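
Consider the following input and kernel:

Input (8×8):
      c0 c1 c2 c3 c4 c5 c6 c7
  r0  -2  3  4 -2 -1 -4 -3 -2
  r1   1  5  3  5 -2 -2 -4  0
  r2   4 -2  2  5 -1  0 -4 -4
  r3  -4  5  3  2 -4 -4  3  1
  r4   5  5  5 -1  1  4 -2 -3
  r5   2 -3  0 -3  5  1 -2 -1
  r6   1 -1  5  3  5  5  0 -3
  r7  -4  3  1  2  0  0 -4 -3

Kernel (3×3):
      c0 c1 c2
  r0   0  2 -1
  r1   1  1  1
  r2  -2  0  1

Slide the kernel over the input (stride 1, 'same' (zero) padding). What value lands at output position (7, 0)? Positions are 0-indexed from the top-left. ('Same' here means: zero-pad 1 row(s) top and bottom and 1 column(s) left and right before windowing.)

The receptive field on the zero-padded input at this output position is [0 1 -1 / 0 -4 3 / 0 0 0]. Elementwise product with the kernel and sum: 1·2 + -1·-1 + 0·1 + -4·1 + 3·1 + 0·-2 + 0·1.

2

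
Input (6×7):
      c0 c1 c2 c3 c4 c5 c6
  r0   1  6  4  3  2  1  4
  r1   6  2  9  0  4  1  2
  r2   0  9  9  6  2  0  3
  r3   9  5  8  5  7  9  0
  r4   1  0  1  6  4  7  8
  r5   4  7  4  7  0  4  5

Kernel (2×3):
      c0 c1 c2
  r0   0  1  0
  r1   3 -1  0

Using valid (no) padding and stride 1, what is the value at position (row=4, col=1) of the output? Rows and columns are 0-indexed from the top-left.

18

The receptive field on the input at this output position is [0 1 6 / 7 4 7]. Elementwise product with the kernel and sum: 1·1 + 7·3 + 4·-1.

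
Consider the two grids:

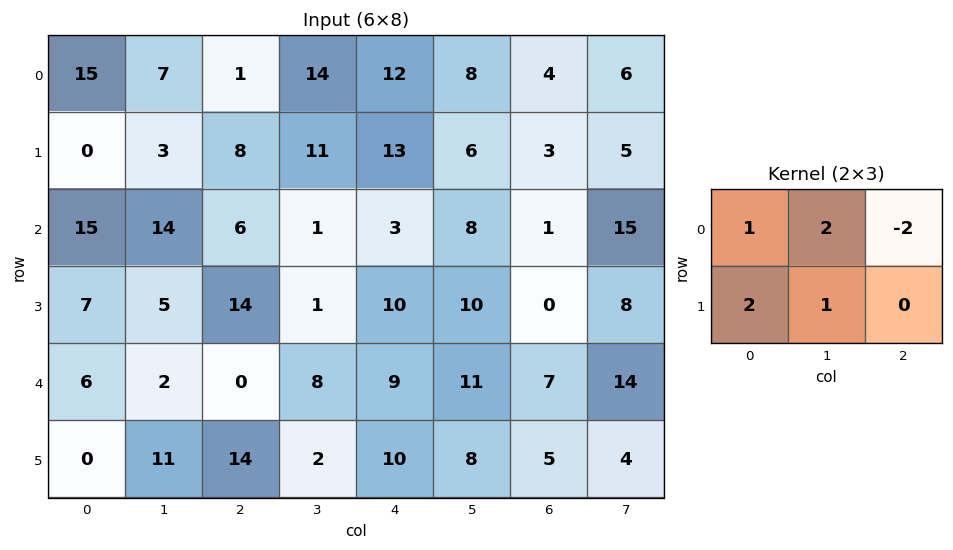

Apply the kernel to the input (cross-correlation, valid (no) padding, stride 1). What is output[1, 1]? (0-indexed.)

31

The receptive field on the input at this output position is [3 8 11 / 14 6 1]. Elementwise product with the kernel and sum: 3·1 + 8·2 + 11·-2 + 14·2 + 6·1.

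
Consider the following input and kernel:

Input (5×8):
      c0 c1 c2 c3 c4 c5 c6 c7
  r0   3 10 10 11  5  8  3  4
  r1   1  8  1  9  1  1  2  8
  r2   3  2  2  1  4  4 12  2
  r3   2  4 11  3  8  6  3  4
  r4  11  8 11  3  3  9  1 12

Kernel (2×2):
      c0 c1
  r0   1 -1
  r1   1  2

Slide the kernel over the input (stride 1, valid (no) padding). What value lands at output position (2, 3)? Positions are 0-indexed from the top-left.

The receptive field on the input at this output position is [1 4 / 3 8]. Elementwise product with the kernel and sum: 1·1 + 4·-1 + 3·1 + 8·2.

16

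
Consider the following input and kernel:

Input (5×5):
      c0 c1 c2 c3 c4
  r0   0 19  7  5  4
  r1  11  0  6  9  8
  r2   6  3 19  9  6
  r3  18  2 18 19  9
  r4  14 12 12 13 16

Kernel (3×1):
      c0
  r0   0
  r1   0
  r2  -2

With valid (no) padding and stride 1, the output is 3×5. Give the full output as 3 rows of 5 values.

-12 -6 -38 -18 -12
-36 -4 -36 -38 -18
-28 -24 -24 -26 -32

Output[0,0]: The receptive field on the input at this output position is [0 / 11 / 6]. Elementwise product with the kernel and sum: 6·-2.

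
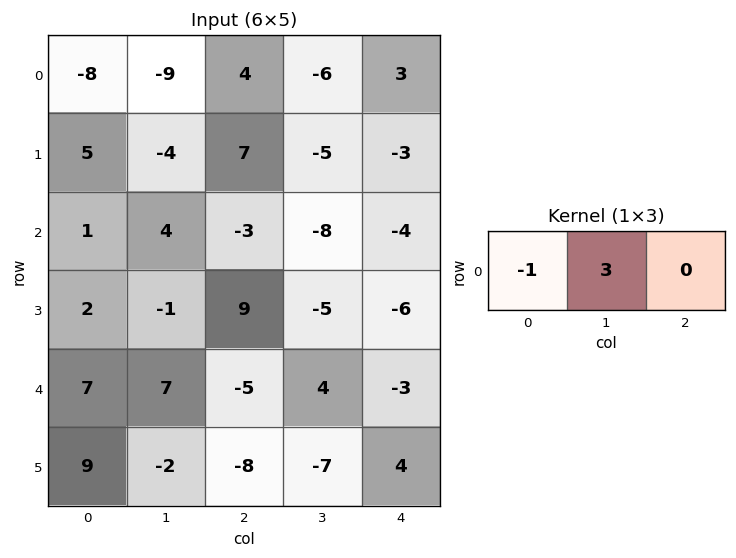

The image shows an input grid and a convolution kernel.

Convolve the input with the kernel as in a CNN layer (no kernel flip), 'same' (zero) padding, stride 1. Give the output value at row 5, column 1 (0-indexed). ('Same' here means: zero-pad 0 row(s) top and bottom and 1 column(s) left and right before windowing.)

-15

The receptive field on the zero-padded input at this output position is [9 -2 -8]. Elementwise product with the kernel and sum: 9·-1 + -2·3.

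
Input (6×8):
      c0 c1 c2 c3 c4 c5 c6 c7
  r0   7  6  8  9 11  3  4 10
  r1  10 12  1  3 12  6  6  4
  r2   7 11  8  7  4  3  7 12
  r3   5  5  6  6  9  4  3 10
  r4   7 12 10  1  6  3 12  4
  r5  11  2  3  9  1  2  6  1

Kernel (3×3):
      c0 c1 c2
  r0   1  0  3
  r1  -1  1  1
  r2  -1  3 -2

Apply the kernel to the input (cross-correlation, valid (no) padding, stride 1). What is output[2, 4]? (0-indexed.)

The receptive field on the input at this output position is [4 3 7 / 9 4 3 / 6 3 12]. Elementwise product with the kernel and sum: 4·1 + 7·3 + 9·-1 + 4·1 + 3·1 + 6·-1 + 3·3 + 12·-2.

2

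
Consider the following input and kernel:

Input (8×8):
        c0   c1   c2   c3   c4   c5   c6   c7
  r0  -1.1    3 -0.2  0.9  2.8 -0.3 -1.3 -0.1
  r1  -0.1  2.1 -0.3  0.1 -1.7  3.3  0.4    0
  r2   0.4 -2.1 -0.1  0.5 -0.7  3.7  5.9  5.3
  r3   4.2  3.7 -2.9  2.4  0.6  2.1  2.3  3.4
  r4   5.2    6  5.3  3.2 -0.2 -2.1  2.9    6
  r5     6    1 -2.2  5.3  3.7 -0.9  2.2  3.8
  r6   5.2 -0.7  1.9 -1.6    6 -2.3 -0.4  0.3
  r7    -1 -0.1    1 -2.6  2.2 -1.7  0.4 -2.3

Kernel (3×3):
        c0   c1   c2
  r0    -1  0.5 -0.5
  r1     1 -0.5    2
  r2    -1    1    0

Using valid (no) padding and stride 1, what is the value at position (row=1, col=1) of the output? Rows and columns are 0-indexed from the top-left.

-9.95

The receptive field on the input at this output position is [2.1 -0.3 0.1 / -2.1 -0.1 0.5 / 3.7 -2.9 2.4]. Elementwise product with the kernel and sum: 2.1·-1 + -0.3·0.5 + 0.1·-0.5 + -2.1·1 + -0.1·-0.5 + 0.5·2 + 3.7·-1 + -2.9·1.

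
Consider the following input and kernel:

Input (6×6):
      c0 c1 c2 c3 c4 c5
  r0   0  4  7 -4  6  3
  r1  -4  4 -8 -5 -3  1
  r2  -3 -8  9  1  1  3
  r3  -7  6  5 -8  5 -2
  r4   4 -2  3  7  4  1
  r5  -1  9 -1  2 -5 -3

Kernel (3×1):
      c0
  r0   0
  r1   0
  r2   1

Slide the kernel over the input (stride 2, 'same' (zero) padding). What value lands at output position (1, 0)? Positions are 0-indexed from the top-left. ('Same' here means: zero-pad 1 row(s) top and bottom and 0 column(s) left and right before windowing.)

The receptive field on the zero-padded input at this output position is [-4 / -3 / -7]. Elementwise product with the kernel and sum: -7·1.

-7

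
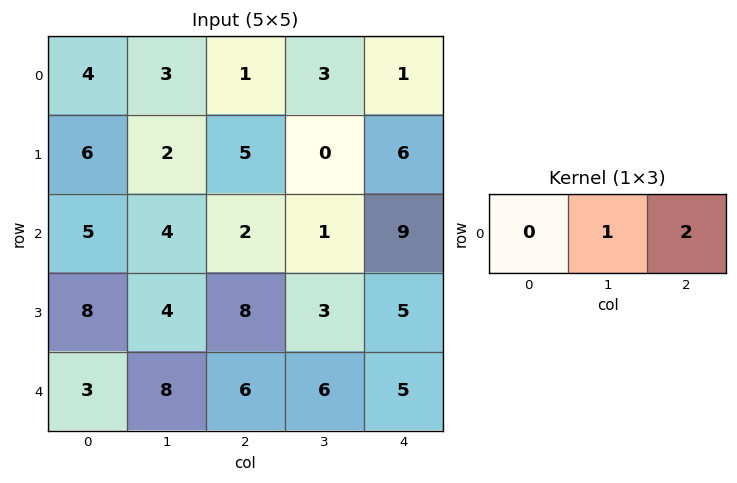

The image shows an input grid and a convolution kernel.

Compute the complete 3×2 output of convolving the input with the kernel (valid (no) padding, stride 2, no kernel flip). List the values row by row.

5 5
8 19
20 16

Output[0,0]: The receptive field on the input at this output position is [4 3 1]. Elementwise product with the kernel and sum: 3·1 + 1·2.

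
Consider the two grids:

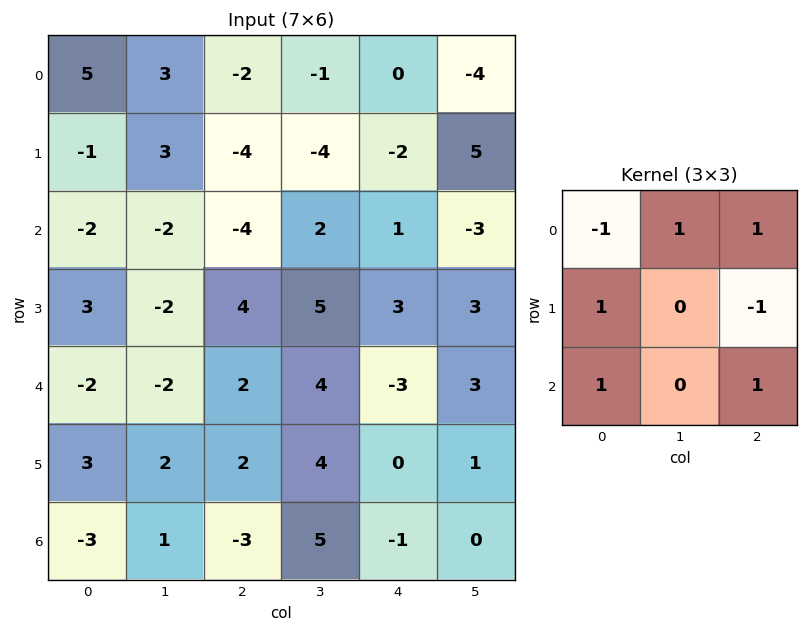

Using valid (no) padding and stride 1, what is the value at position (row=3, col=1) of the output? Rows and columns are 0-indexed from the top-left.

The receptive field on the input at this output position is [-2 4 5 / -2 2 4 / 2 2 4]. Elementwise product with the kernel and sum: -2·-1 + 4·1 + 5·1 + -2·1 + 4·-1 + 2·1 + 4·1.

11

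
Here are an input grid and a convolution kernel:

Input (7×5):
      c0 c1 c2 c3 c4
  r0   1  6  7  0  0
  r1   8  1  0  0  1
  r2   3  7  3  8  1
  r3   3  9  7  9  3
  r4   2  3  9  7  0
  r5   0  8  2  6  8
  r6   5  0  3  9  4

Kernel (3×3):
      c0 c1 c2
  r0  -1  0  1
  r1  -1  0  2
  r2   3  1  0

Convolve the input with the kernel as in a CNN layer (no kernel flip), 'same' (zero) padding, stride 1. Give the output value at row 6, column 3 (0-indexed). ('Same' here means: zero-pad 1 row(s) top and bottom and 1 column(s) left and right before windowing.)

The receptive field on the zero-padded input at this output position is [2 6 8 / 3 9 4 / 0 0 0]. Elementwise product with the kernel and sum: 2·-1 + 8·1 + 3·-1 + 4·2 + 0·3 + 0·1.

11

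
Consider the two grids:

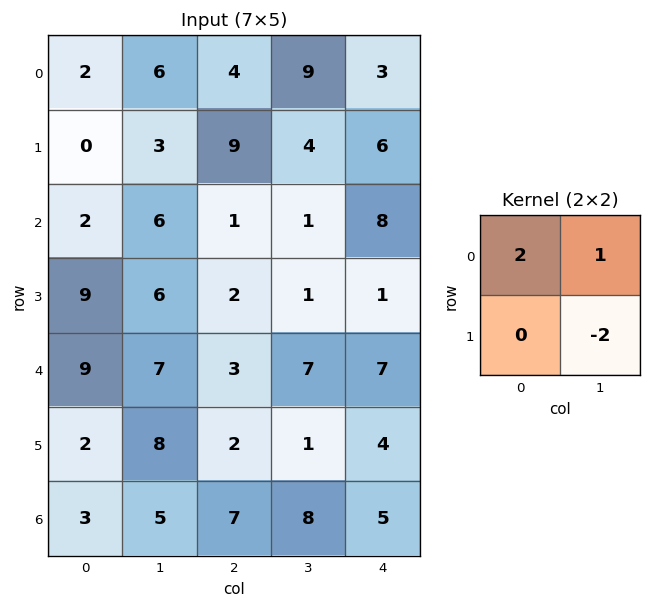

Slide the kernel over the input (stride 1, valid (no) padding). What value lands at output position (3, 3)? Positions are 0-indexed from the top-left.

-11

The receptive field on the input at this output position is [1 1 / 7 7]. Elementwise product with the kernel and sum: 1·2 + 1·1 + 7·-2.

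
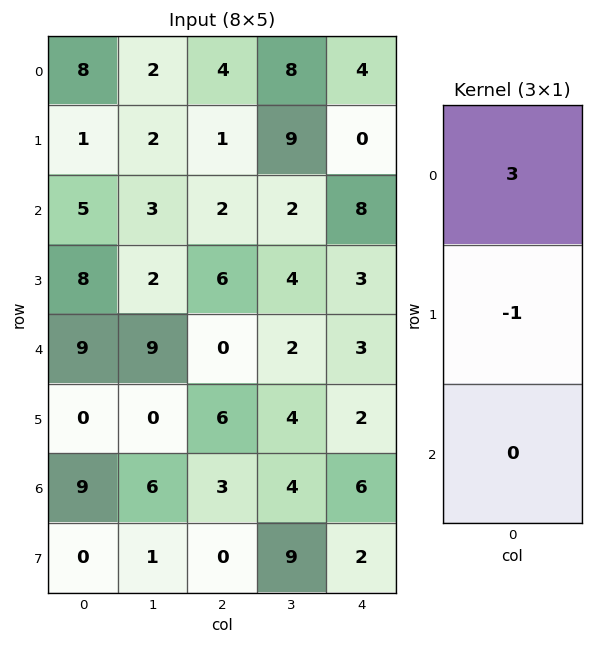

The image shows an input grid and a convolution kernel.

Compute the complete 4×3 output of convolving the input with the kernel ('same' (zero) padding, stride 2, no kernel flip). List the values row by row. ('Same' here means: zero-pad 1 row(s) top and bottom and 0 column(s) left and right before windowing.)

Output[0,0]: The receptive field on the zero-padded input at this output position is [0 / 8 / 1]. Elementwise product with the kernel and sum: 0·3 + 8·-1.
Output[0,1]: The receptive field on the zero-padded input at this output position is [0 / 4 / 1]. Elementwise product with the kernel and sum: 0·3 + 4·-1.

-8 -4 -4
-2 1 -8
15 18 6
-9 15 0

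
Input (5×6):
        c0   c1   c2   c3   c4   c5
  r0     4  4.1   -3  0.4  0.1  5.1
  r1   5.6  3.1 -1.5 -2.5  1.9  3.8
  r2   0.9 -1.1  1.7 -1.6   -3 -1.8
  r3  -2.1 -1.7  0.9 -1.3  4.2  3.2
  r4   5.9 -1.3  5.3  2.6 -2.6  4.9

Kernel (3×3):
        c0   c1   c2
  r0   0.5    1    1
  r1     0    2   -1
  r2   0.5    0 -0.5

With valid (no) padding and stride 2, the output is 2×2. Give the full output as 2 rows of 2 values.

Output[0,0]: The receptive field on the input at this output position is [4 4.1 -3 / 5.6 3.1 -1.5 / 0.9 -1.1 1.7]. Elementwise product with the kernel and sum: 4·0.5 + 4.1·1 + -3·1 + 3.1·2 + -1.5·-1 + 0.9·0.5 + 1.7·-0.5.
Output[0,1]: The receptive field on the input at this output position is [-3 0.4 0.1 / -1.5 -2.5 1.9 / 1.7 -1.6 -3]. Elementwise product with the kernel and sum: -3·0.5 + 0.4·1 + 0.1·1 + -2.5·2 + 1.9·-1 + 1.7·0.5 + -3·-0.5.

10.4 -5.55
-2.95 -6.6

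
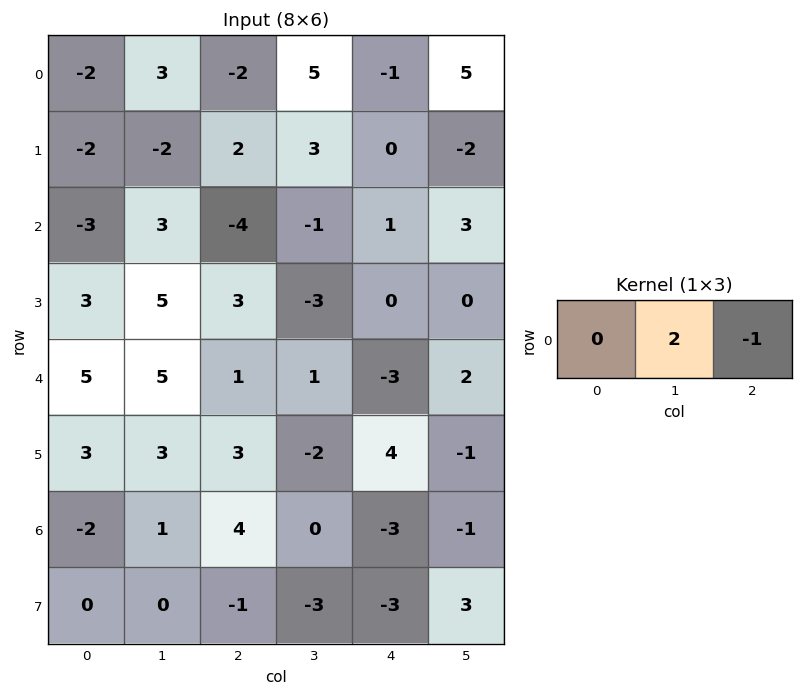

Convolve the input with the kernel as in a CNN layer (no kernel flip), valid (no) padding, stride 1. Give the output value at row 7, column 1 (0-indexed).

The receptive field on the input at this output position is [0 -1 -3]. Elementwise product with the kernel and sum: -1·2 + -3·-1.

1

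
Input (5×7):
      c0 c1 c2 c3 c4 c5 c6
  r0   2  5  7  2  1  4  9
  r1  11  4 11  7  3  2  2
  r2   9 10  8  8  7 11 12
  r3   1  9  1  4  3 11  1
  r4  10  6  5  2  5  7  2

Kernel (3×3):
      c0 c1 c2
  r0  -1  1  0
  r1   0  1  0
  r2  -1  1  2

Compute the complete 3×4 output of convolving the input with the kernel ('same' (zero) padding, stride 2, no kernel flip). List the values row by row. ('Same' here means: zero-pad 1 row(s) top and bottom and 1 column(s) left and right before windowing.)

21 28 1 9
39 15 24 2
11 -3 4 -8

Output[0,0]: The receptive field on the zero-padded input at this output position is [0 0 0 / 0 2 5 / 0 11 4]. Elementwise product with the kernel and sum: 0·-1 + 0·1 + 2·1 + 0·-1 + 11·1 + 4·2.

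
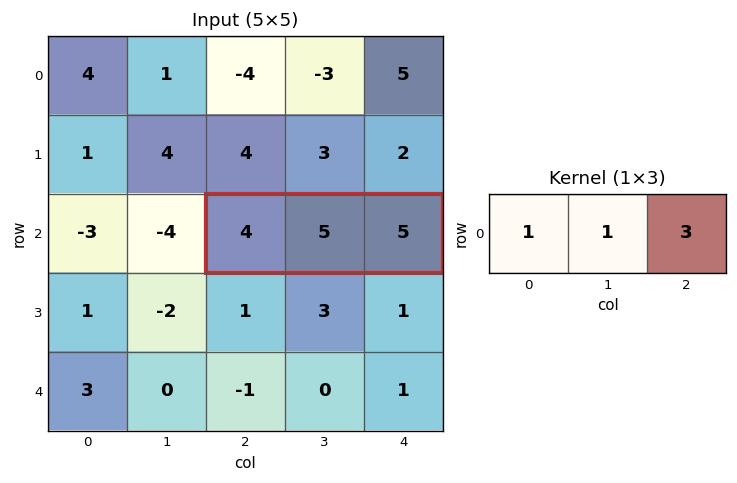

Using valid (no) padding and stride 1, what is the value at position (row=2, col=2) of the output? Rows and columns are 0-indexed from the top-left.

The receptive field on the input at this output position is [4 5 5]. Elementwise product with the kernel and sum: 4·1 + 5·1 + 5·3.

24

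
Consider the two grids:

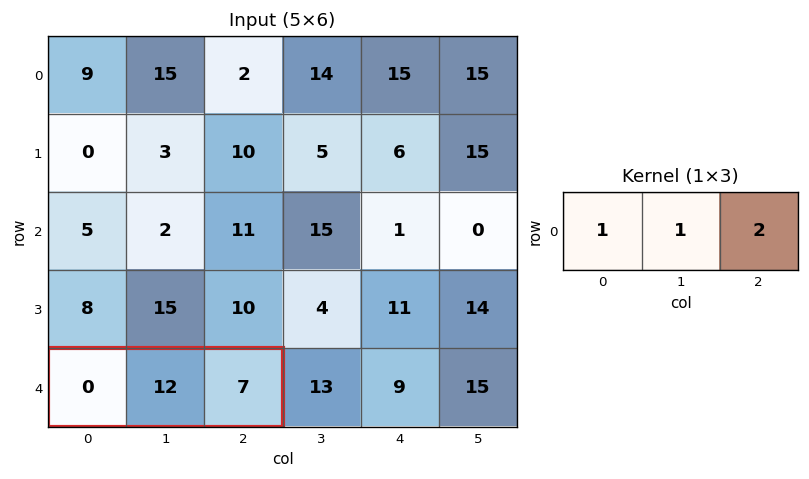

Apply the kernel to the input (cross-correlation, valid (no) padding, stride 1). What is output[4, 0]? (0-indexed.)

The receptive field on the input at this output position is [0 12 7]. Elementwise product with the kernel and sum: 0·1 + 12·1 + 7·2.

26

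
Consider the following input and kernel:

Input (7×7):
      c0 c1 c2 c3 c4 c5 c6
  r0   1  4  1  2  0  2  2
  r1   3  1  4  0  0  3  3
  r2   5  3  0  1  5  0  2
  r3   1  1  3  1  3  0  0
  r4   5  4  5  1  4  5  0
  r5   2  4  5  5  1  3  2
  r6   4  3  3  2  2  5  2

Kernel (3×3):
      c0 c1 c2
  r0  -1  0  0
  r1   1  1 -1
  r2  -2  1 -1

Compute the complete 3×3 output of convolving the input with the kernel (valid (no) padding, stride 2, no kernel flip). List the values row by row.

-8 -1 -12
-17 -12 -5
-12 -2 -3

Output[0,0]: The receptive field on the input at this output position is [1 4 1 / 3 1 4 / 5 3 0]. Elementwise product with the kernel and sum: 1·-1 + 3·1 + 1·1 + 4·-1 + 5·-2 + 3·1 + 0·-1.
Output[0,1]: The receptive field on the input at this output position is [1 2 0 / 4 0 0 / 0 1 5]. Elementwise product with the kernel and sum: 1·-1 + 4·1 + 0·1 + 0·-1 + 0·-2 + 1·1 + 5·-1.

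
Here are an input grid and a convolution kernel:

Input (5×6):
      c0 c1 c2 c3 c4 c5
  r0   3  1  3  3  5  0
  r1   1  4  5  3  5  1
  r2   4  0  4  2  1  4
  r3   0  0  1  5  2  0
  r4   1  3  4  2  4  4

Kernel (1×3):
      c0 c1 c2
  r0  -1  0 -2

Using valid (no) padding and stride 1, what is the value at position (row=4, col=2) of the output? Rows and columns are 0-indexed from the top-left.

The receptive field on the input at this output position is [4 2 4]. Elementwise product with the kernel and sum: 4·-1 + 4·-2.

-12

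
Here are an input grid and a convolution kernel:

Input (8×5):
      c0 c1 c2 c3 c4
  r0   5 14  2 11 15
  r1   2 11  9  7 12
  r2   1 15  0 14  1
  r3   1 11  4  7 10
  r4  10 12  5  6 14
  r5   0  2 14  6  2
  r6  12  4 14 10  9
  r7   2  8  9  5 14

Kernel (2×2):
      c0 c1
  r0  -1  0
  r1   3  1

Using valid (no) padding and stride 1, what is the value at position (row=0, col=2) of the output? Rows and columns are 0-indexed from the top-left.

The receptive field on the input at this output position is [2 11 / 9 7]. Elementwise product with the kernel and sum: 2·-1 + 9·3 + 7·1.

32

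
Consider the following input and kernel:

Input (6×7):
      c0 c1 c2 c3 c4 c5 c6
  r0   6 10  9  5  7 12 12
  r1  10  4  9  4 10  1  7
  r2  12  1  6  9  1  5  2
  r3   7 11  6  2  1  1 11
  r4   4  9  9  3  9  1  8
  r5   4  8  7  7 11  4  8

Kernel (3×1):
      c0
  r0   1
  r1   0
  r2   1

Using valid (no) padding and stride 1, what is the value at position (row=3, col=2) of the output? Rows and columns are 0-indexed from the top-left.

The receptive field on the input at this output position is [6 / 9 / 7]. Elementwise product with the kernel and sum: 6·1 + 7·1.

13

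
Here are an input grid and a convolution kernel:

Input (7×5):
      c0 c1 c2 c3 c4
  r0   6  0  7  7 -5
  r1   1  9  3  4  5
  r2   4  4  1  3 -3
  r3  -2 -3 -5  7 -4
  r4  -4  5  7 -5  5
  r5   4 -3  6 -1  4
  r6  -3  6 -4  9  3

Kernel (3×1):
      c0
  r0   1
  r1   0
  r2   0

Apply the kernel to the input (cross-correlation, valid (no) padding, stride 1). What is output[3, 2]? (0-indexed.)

The receptive field on the input at this output position is [-5 / 7 / 6]. Elementwise product with the kernel and sum: -5·1.

-5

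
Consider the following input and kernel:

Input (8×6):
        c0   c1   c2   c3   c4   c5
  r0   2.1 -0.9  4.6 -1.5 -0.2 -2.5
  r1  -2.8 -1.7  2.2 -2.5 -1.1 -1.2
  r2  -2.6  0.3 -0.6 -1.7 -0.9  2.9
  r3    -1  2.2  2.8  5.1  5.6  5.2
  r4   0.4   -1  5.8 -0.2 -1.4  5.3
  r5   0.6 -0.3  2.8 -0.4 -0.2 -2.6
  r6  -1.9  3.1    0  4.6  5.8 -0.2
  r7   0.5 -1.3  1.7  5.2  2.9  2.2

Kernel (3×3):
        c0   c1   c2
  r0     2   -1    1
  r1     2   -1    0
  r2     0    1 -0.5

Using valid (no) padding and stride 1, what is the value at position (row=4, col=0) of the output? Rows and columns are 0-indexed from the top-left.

12.2

The receptive field on the input at this output position is [0.4 -1 5.8 / 0.6 -0.3 2.8 / -1.9 3.1 0]. Elementwise product with the kernel and sum: 0.4·2 + -1·-1 + 5.8·1 + 0.6·2 + -0.3·-1 + 3.1·1 + 0·-0.5.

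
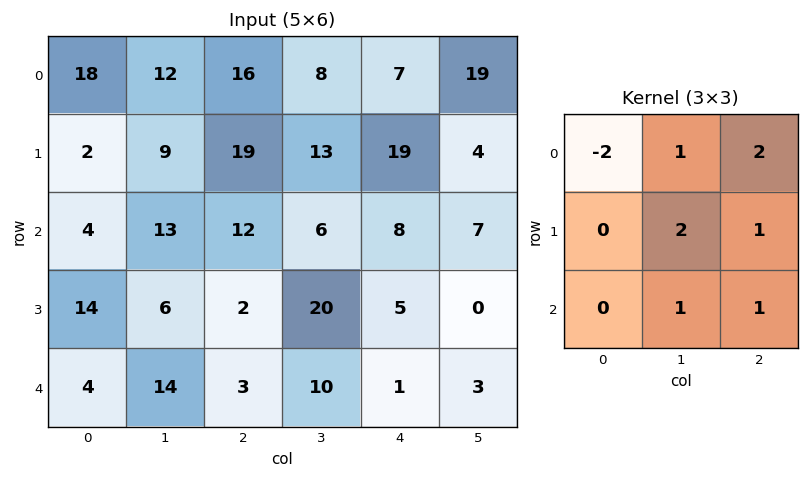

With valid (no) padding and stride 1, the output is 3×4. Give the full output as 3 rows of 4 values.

Output[0,0]: The receptive field on the input at this output position is [18 12 16 / 2 9 19 / 4 13 12]. Elementwise product with the kernel and sum: 18·-2 + 12·1 + 16·2 + 9·2 + 19·1 + 13·1 + 12·1.
Output[0,1]: The receptive field on the input at this output position is [12 16 8 / 9 19 13 / 13 12 6]. Elementwise product with the kernel and sum: 12·-2 + 16·1 + 8·2 + 19·2 + 13·1 + 12·1 + 6·1.

70 77 49 86
89 79 58 29
60 35 54 24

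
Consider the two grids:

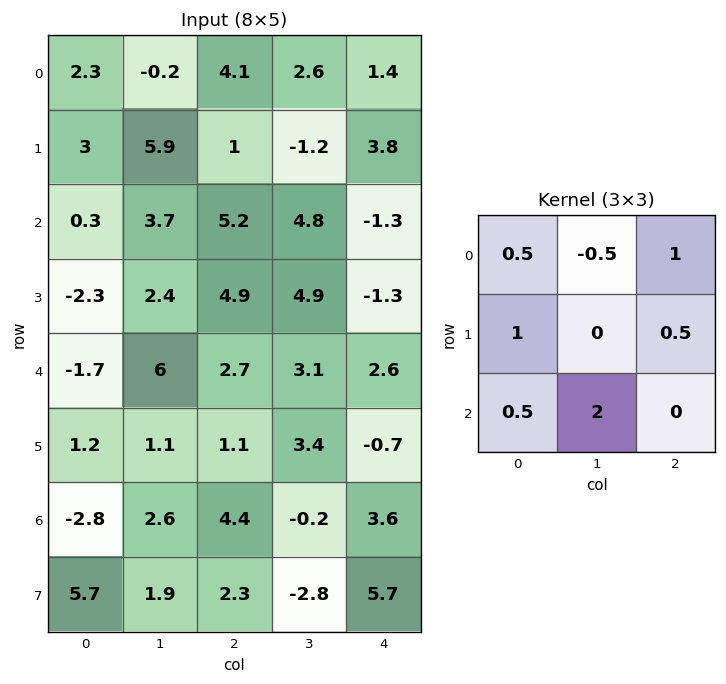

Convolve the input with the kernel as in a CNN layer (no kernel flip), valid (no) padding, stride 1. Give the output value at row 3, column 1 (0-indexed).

13.95

The receptive field on the input at this output position is [2.4 4.9 4.9 / 6 2.7 3.1 / 1.1 1.1 3.4]. Elementwise product with the kernel and sum: 2.4·0.5 + 4.9·-0.5 + 4.9·1 + 6·1 + 3.1·0.5 + 1.1·0.5 + 1.1·2.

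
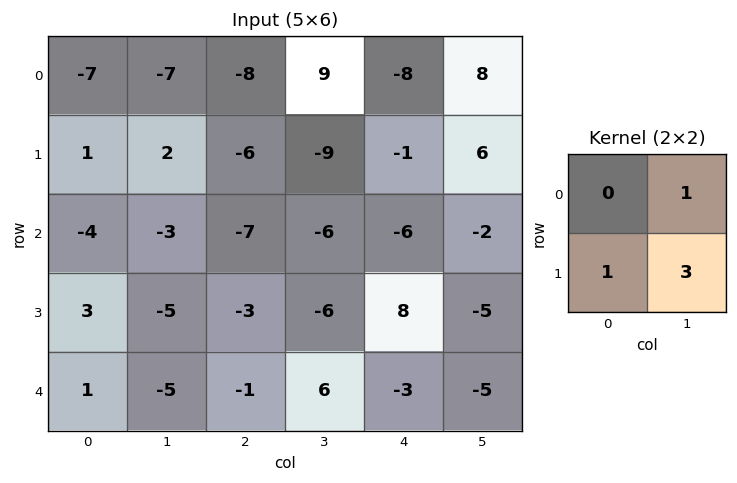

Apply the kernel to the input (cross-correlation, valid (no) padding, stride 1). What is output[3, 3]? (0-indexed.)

5

The receptive field on the input at this output position is [-6 8 / 6 -3]. Elementwise product with the kernel and sum: 8·1 + 6·1 + -3·3.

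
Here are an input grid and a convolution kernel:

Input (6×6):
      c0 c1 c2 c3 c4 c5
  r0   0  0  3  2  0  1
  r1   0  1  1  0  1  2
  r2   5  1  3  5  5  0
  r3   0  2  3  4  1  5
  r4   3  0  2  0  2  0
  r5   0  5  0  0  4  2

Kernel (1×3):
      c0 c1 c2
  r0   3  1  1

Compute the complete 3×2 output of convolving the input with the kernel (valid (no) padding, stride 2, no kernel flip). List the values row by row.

Output[0,0]: The receptive field on the input at this output position is [0 0 3]. Elementwise product with the kernel and sum: 0·3 + 0·1 + 3·1.
Output[0,1]: The receptive field on the input at this output position is [3 2 0]. Elementwise product with the kernel and sum: 3·3 + 2·1 + 0·1.

3 11
19 19
11 8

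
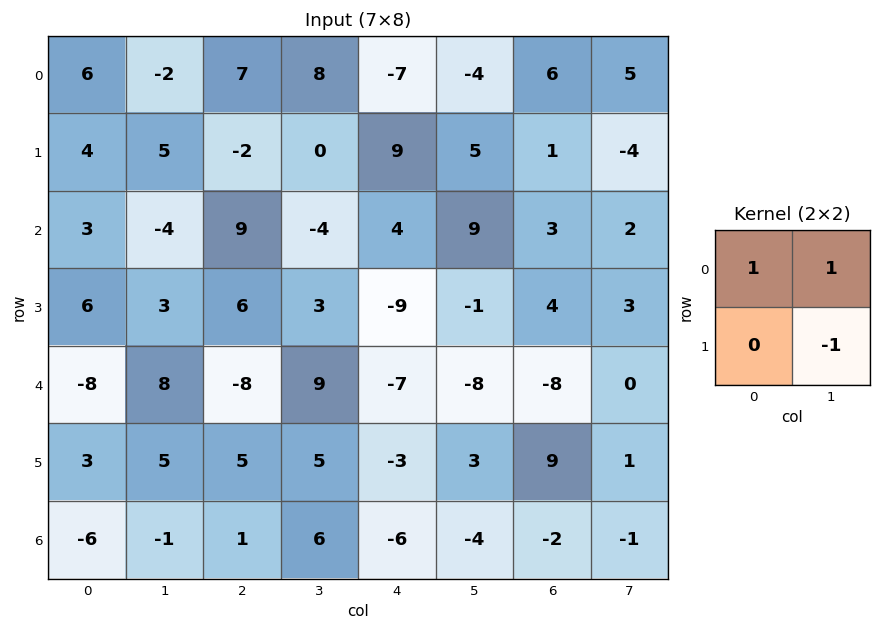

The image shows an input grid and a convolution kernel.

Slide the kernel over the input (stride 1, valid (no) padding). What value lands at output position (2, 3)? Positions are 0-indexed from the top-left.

9

The receptive field on the input at this output position is [-4 4 / 3 -9]. Elementwise product with the kernel and sum: -4·1 + 4·1 + -9·-1.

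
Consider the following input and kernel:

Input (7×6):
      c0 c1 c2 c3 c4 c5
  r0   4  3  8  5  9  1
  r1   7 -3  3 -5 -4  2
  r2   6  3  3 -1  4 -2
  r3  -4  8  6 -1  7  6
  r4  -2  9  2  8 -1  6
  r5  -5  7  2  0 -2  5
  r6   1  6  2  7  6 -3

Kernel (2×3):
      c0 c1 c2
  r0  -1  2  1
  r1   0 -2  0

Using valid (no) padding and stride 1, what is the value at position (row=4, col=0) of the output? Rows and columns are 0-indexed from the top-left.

8

The receptive field on the input at this output position is [-2 9 2 / -5 7 2]. Elementwise product with the kernel and sum: -2·-1 + 9·2 + 2·1 + 7·-2.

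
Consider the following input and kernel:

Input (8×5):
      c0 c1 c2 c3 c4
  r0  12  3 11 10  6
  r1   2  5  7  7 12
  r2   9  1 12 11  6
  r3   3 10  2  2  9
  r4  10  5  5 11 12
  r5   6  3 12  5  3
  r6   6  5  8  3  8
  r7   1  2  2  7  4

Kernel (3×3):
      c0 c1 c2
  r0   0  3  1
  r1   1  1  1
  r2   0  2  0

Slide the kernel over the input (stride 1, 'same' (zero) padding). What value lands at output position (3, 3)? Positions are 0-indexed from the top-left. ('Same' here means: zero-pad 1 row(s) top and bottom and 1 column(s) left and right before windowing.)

The receptive field on the zero-padded input at this output position is [12 11 6 / 2 2 9 / 5 11 12]. Elementwise product with the kernel and sum: 11·3 + 6·1 + 2·1 + 2·1 + 9·1 + 11·2.

74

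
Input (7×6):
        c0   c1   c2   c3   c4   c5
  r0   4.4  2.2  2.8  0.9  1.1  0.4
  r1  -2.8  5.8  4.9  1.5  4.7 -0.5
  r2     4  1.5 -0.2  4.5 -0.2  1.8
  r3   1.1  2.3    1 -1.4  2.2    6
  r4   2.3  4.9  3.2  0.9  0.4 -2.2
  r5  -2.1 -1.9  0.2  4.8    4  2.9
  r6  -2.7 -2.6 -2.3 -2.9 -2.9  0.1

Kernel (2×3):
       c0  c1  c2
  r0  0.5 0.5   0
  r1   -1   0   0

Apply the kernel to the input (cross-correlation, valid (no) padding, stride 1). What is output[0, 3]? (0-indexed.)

-0.5

The receptive field on the input at this output position is [0.9 1.1 0.4 / 1.5 4.7 -0.5]. Elementwise product with the kernel and sum: 0.9·0.5 + 1.1·0.5 + 1.5·-1.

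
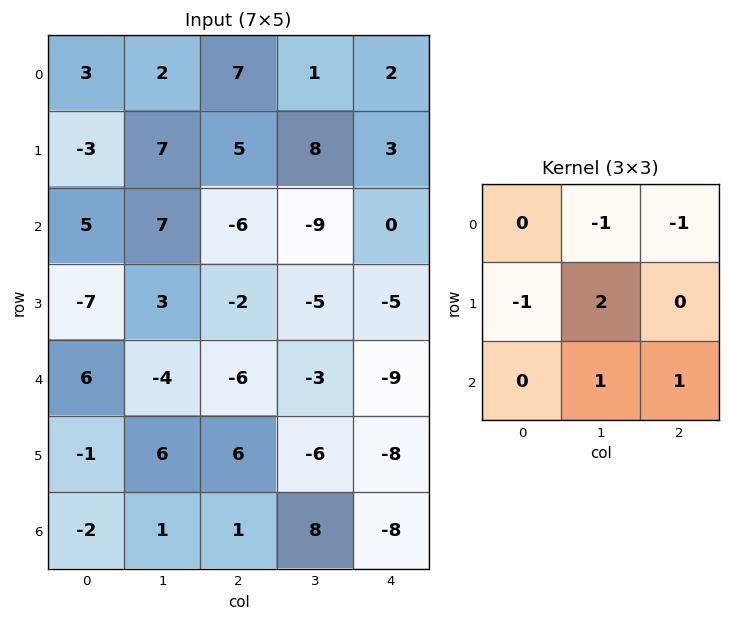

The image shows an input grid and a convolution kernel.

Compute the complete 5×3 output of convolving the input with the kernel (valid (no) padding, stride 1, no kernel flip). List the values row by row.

Output[0,0]: The receptive field on the input at this output position is [3 2 7 / -3 7 5 / 5 7 -6]. Elementwise product with the kernel and sum: 2·-1 + 7·-1 + -3·-1 + 7·2 + 7·1 + -6·1.
Output[0,1]: The receptive field on the input at this output position is [2 7 1 / 7 5 8 / 7 -6 -9]. Elementwise product with the kernel and sum: 7·-1 + 1·-1 + 7·-1 + 5·2 + -6·1 + -9·1.

9 -20 -1
-2 -39 -33
2 -1 -11
-3 -1 -4
25 24 -6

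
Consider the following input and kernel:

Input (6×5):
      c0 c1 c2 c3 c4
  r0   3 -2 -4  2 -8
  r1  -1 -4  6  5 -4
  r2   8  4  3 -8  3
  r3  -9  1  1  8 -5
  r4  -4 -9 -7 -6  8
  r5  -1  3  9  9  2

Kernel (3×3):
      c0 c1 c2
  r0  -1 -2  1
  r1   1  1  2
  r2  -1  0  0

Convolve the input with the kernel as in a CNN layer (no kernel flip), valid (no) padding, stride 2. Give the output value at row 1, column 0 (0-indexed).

The receptive field on the input at this output position is [8 4 3 / -9 1 1 / -4 -9 -7]. Elementwise product with the kernel and sum: 8·-1 + 4·-2 + 3·1 + -9·1 + 1·1 + 1·2 + -4·-1.

-15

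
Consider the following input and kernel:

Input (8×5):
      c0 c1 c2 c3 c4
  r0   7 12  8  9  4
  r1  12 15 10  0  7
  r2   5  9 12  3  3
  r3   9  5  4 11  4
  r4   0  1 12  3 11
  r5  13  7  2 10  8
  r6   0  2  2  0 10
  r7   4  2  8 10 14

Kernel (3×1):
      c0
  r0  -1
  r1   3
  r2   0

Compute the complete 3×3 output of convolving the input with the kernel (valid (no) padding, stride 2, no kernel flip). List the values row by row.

Output[0,0]: The receptive field on the input at this output position is [7 / 12 / 5]. Elementwise product with the kernel and sum: 7·-1 + 12·3.
Output[0,1]: The receptive field on the input at this output position is [8 / 10 / 12]. Elementwise product with the kernel and sum: 8·-1 + 10·3.

29 22 17
22 0 9
39 -6 13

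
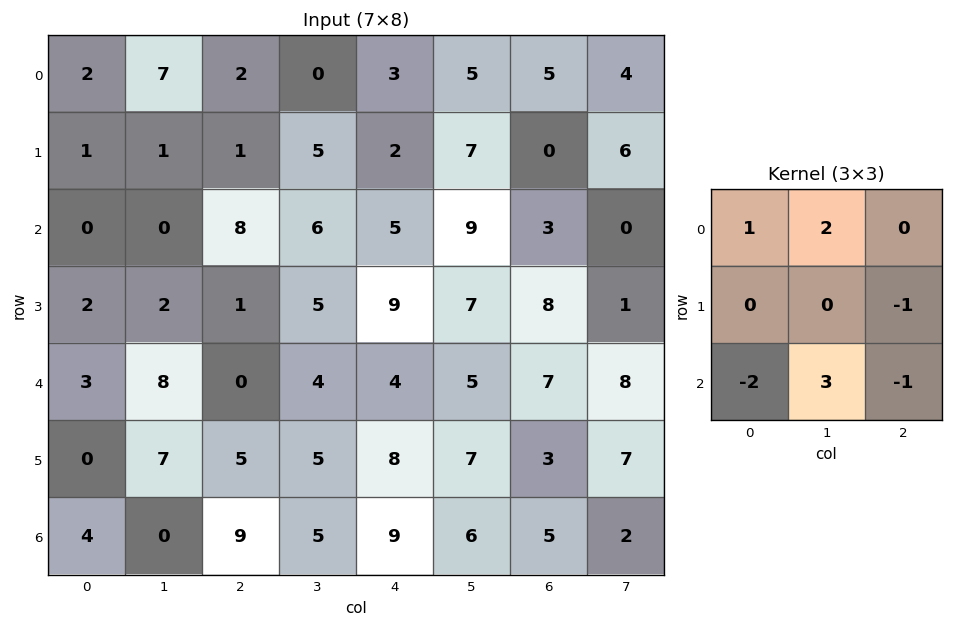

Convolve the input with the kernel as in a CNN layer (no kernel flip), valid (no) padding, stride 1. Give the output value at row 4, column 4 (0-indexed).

The receptive field on the input at this output position is [4 5 7 / 8 7 3 / 9 6 5]. Elementwise product with the kernel and sum: 4·1 + 5·2 + 3·-1 + 9·-2 + 6·3 + 5·-1.

6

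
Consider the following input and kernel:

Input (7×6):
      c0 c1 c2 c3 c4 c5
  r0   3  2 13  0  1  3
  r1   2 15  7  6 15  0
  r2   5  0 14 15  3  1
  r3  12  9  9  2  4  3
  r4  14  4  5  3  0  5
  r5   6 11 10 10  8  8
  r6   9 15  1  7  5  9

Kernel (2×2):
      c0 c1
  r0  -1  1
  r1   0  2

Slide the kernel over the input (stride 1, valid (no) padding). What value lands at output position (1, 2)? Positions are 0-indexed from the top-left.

The receptive field on the input at this output position is [7 6 / 14 15]. Elementwise product with the kernel and sum: 7·-1 + 6·1 + 15·2.

29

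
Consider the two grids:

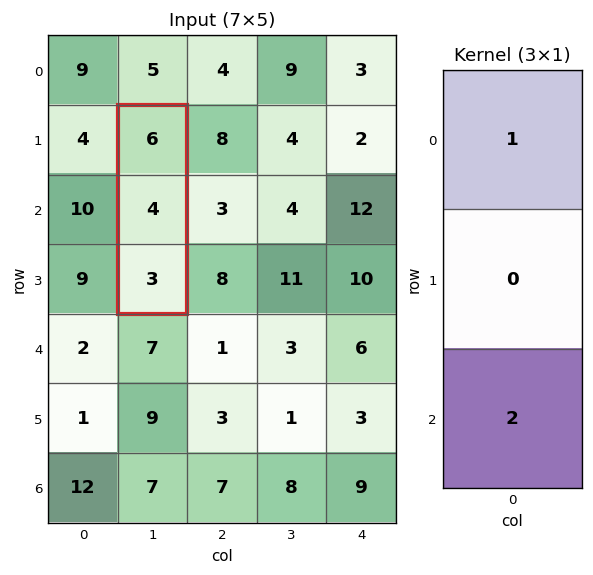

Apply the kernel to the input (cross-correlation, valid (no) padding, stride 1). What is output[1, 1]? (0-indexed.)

12

The receptive field on the input at this output position is [6 / 4 / 3]. Elementwise product with the kernel and sum: 6·1 + 3·2.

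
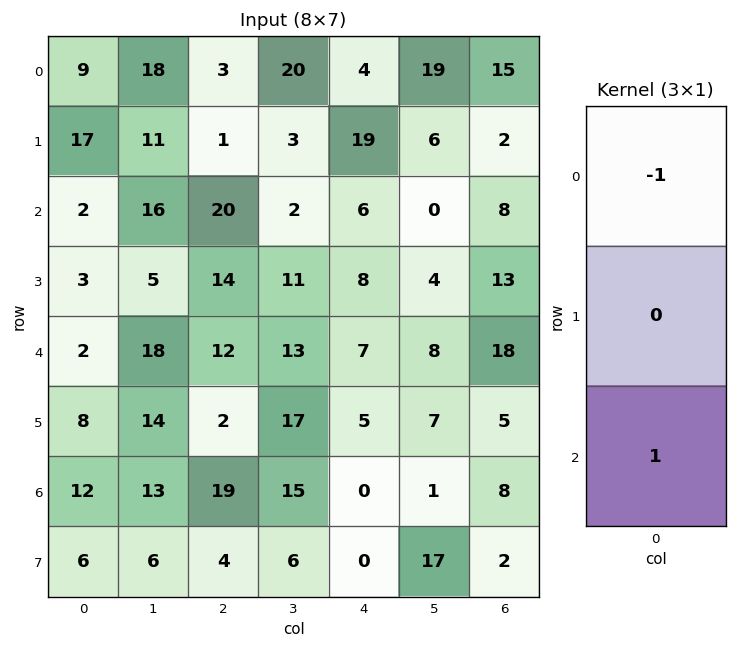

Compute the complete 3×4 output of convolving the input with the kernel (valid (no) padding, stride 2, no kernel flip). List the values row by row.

Output[0,0]: The receptive field on the input at this output position is [9 / 17 / 2]. Elementwise product with the kernel and sum: 9·-1 + 2·1.
Output[0,1]: The receptive field on the input at this output position is [3 / 1 / 20]. Elementwise product with the kernel and sum: 3·-1 + 20·1.

-7 17 2 -7
0 -8 1 10
10 7 -7 -10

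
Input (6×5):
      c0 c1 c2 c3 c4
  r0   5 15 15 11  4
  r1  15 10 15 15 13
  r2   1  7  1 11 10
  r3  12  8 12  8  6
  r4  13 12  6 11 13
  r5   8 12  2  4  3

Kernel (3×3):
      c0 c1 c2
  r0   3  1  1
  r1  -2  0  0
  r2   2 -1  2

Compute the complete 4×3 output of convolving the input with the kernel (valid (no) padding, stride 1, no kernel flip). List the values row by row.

Output[0,0]: The receptive field on the input at this output position is [5 15 15 / 15 10 15 / 1 7 1]. Elementwise product with the kernel and sum: 5·3 + 15·1 + 15·1 + 15·-2 + 1·2 + 7·-1 + 1·2.

12 86 41
108 66 99
13 57 27
38 50 44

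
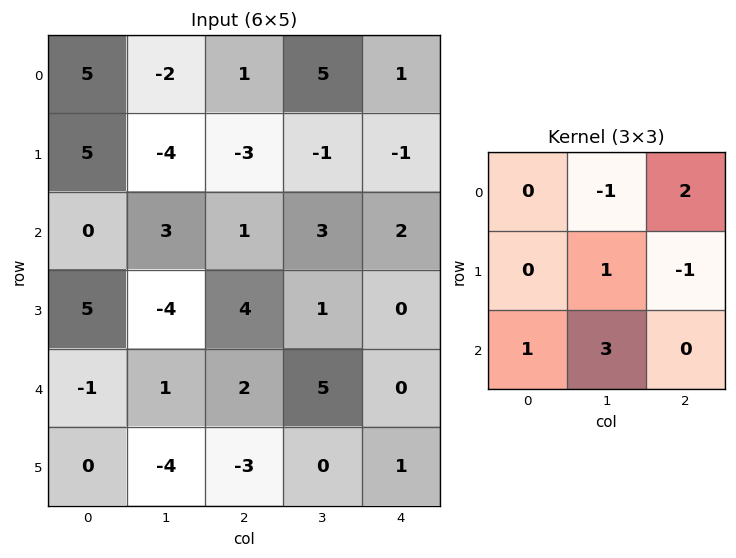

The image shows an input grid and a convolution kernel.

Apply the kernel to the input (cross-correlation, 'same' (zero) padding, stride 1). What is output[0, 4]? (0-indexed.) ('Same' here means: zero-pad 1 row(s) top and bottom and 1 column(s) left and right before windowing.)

-3

The receptive field on the zero-padded input at this output position is [0 0 0 / 5 1 0 / -1 -1 0]. Elementwise product with the kernel and sum: 0·-1 + 0·2 + 1·1 + 0·-1 + -1·1 + -1·3.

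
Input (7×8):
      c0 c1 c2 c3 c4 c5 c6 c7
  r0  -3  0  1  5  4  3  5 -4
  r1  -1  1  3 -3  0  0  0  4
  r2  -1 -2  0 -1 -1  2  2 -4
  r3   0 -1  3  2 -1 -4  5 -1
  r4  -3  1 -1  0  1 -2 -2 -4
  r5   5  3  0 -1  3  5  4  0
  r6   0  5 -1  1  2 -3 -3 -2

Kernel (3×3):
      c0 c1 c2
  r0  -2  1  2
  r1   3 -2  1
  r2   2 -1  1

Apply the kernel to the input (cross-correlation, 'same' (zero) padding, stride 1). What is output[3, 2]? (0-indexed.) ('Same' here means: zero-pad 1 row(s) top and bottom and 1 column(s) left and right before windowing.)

-2

The receptive field on the zero-padded input at this output position is [-2 0 -1 / -1 3 2 / 1 -1 0]. Elementwise product with the kernel and sum: -2·-2 + 0·1 + -1·2 + -1·3 + 3·-2 + 2·1 + 1·2 + -1·-1 + 0·1.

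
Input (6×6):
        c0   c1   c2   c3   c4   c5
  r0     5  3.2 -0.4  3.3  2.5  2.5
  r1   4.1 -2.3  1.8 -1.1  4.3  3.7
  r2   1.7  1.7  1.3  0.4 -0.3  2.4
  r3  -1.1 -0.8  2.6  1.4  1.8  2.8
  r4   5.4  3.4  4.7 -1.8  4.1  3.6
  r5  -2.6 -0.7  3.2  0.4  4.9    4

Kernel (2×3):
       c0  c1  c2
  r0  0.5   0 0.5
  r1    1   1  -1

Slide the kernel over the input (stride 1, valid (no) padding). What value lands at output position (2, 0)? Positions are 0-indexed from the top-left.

The receptive field on the input at this output position is [1.7 1.7 1.3 / -1.1 -0.8 2.6]. Elementwise product with the kernel and sum: 1.7·0.5 + 1.3·0.5 + -1.1·1 + -0.8·1 + 2.6·-1.

-3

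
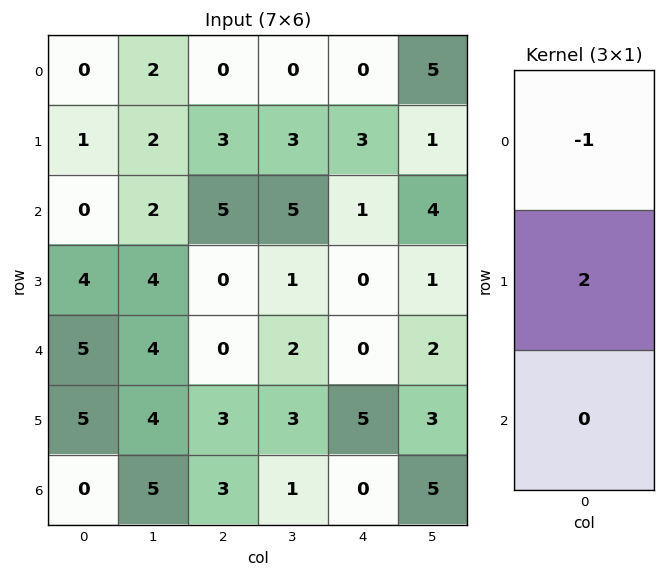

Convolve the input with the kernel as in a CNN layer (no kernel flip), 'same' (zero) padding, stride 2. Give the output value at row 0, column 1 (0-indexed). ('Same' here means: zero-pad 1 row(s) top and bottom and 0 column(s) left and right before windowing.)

The receptive field on the zero-padded input at this output position is [0 / 0 / 3]. Elementwise product with the kernel and sum: 0·-1 + 0·2.

0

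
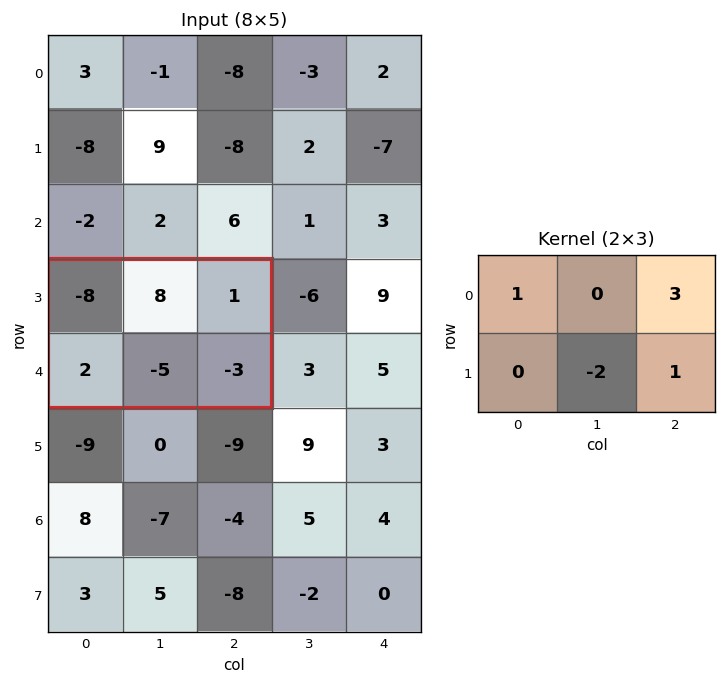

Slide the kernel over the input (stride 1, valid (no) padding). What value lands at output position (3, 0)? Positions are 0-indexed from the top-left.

2

The receptive field on the input at this output position is [-8 8 1 / 2 -5 -3]. Elementwise product with the kernel and sum: -8·1 + 1·3 + -5·-2 + -3·1.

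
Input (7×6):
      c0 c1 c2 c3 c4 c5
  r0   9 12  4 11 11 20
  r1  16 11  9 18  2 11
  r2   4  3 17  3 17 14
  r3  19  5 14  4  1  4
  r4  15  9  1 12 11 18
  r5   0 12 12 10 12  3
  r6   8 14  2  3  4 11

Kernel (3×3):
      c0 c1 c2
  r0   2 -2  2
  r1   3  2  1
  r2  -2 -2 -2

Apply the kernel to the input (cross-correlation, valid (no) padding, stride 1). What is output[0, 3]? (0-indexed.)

41

The receptive field on the input at this output position is [11 11 20 / 18 2 11 / 3 17 14]. Elementwise product with the kernel and sum: 11·2 + 11·-2 + 20·2 + 18·3 + 2·2 + 11·1 + 3·-2 + 17·-2 + 14·-2.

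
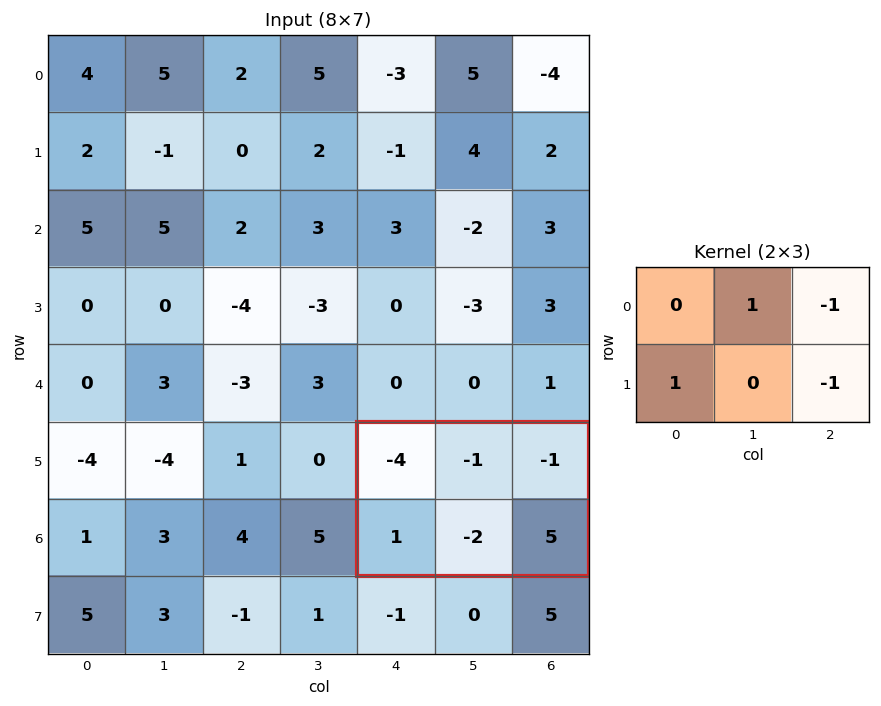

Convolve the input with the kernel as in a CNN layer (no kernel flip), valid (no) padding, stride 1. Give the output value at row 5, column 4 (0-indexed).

-4

The receptive field on the input at this output position is [-4 -1 -1 / 1 -2 5]. Elementwise product with the kernel and sum: -1·1 + -1·-1 + 1·1 + 5·-1.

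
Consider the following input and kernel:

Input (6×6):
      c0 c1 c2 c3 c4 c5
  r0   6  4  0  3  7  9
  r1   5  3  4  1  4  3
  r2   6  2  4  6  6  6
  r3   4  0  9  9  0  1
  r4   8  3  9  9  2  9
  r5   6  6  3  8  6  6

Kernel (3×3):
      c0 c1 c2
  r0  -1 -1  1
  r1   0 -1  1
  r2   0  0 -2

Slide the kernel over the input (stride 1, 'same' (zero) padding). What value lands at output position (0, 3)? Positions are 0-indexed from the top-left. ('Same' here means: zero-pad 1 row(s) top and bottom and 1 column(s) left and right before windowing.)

The receptive field on the zero-padded input at this output position is [0 0 0 / 0 3 7 / 4 1 4]. Elementwise product with the kernel and sum: 0·-1 + 0·-1 + 0·1 + 3·-1 + 7·1 + 4·-2.

-4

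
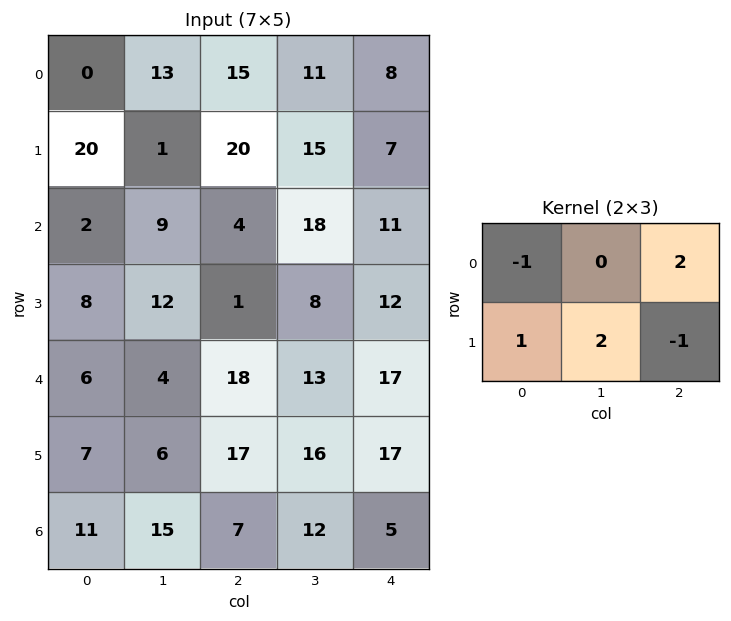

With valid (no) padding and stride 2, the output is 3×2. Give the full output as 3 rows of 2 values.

32 44
37 23
32 48

Output[0,0]: The receptive field on the input at this output position is [0 13 15 / 20 1 20]. Elementwise product with the kernel and sum: 0·-1 + 15·2 + 20·1 + 1·2 + 20·-1.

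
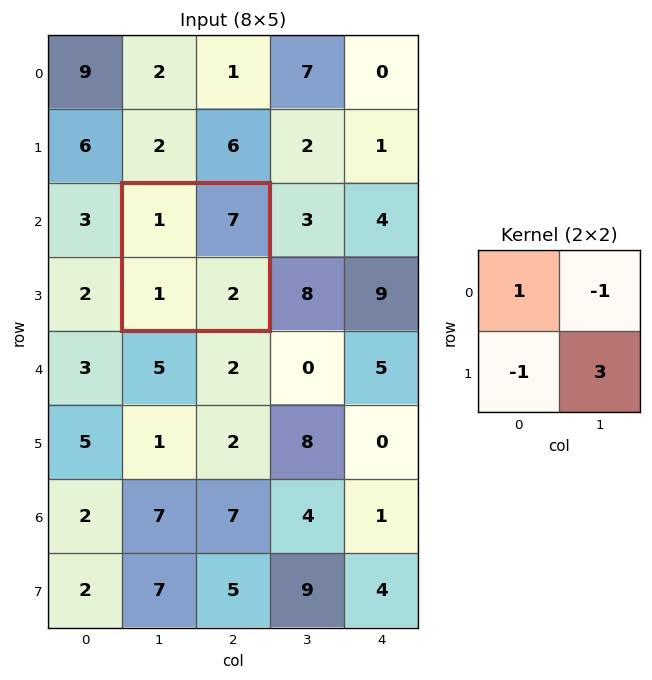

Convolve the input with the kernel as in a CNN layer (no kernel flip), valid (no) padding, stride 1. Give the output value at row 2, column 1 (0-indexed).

-1

The receptive field on the input at this output position is [1 7 / 1 2]. Elementwise product with the kernel and sum: 1·1 + 7·-1 + 1·-1 + 2·3.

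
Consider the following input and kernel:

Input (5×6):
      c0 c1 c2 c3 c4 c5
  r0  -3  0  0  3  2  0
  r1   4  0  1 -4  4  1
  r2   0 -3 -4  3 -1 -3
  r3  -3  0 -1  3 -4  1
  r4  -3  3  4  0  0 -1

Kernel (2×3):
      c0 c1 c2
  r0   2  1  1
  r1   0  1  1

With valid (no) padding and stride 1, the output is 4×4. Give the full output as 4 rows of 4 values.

Output[0,0]: The receptive field on the input at this output position is [-3 0 0 / 4 0 1]. Elementwise product with the kernel and sum: -3·2 + 0·1 + 0·1 + 0·1 + 1·1.
Output[0,1]: The receptive field on the input at this output position is [0 0 3 / 0 1 -4]. Elementwise product with the kernel and sum: 0·2 + 0·1 + 3·1 + 1·1 + -4·1.

-5 0 5 13
2 -4 4 -7
-8 -5 -7 -1
0 6 -3 2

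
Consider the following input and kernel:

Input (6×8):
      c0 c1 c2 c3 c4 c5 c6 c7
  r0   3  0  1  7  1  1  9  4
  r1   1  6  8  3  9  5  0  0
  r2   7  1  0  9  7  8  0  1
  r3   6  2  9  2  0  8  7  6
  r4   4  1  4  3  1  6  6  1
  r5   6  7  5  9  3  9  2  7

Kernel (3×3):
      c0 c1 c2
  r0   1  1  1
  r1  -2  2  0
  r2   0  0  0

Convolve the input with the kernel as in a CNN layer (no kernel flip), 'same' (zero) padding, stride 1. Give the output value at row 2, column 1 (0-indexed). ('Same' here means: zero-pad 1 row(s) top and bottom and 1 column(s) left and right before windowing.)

3

The receptive field on the zero-padded input at this output position is [1 6 8 / 7 1 0 / 6 2 9]. Elementwise product with the kernel and sum: 1·1 + 6·1 + 8·1 + 7·-2 + 1·2.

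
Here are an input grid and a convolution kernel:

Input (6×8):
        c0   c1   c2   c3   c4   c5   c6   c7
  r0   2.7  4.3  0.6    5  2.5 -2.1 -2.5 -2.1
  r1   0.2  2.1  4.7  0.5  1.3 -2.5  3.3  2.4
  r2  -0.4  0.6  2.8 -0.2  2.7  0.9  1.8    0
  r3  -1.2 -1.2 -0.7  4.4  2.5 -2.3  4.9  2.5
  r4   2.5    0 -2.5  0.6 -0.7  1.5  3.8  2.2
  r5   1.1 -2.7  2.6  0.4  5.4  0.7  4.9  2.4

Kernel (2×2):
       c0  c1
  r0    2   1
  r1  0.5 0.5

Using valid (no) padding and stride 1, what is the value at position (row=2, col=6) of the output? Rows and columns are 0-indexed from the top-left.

The receptive field on the input at this output position is [1.8 0 / 4.9 2.5]. Elementwise product with the kernel and sum: 1.8·2 + 0·1 + 4.9·0.5 + 2.5·0.5.

7.3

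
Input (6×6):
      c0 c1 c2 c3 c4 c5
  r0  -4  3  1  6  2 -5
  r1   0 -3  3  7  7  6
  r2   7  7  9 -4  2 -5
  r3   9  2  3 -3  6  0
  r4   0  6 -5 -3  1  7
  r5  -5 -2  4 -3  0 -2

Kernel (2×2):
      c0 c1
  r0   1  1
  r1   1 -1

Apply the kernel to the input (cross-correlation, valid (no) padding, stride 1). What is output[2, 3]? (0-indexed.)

The receptive field on the input at this output position is [-4 2 / -3 6]. Elementwise product with the kernel and sum: -4·1 + 2·1 + -3·1 + 6·-1.

-11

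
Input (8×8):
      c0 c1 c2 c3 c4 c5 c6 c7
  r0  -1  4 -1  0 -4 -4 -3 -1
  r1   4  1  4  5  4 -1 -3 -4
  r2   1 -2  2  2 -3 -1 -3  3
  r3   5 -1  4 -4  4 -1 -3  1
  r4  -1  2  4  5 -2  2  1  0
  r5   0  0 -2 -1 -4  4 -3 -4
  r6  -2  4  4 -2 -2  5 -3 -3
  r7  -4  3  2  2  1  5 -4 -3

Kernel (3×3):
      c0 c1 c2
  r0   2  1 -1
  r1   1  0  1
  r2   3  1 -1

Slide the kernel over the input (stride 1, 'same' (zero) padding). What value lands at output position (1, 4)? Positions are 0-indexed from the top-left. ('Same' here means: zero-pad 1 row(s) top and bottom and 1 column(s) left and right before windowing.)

8

The receptive field on the zero-padded input at this output position is [0 -4 -4 / 5 4 -1 / 2 -3 -1]. Elementwise product with the kernel and sum: 0·2 + -4·1 + -4·-1 + 5·1 + -1·1 + 2·3 + -3·1 + -1·-1.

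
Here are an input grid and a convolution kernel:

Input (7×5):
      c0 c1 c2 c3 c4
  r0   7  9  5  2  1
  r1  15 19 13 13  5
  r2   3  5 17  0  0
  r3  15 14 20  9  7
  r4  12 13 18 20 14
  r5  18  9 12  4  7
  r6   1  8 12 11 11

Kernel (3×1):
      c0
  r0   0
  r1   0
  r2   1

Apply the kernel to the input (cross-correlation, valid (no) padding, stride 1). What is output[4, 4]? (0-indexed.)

11

The receptive field on the input at this output position is [14 / 7 / 11]. Elementwise product with the kernel and sum: 11·1.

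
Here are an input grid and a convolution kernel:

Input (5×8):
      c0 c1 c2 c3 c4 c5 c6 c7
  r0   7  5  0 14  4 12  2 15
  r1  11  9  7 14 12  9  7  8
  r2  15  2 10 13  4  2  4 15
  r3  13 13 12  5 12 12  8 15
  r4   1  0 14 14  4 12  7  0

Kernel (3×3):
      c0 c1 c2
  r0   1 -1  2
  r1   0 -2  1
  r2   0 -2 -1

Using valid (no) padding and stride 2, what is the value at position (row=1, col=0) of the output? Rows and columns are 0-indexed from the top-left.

5

The receptive field on the input at this output position is [15 2 10 / 13 13 12 / 1 0 14]. Elementwise product with the kernel and sum: 15·1 + 2·-1 + 10·2 + 13·-2 + 12·1 + 0·-2 + 14·-1.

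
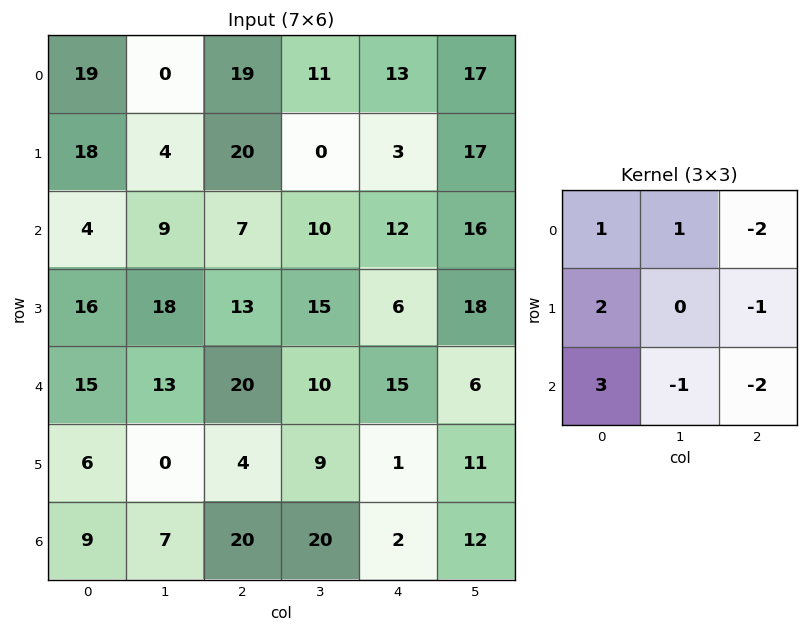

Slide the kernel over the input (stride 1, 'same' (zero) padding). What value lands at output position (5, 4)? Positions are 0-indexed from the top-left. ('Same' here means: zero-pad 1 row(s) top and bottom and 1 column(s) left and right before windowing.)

54

The receptive field on the zero-padded input at this output position is [10 15 6 / 9 1 11 / 20 2 12]. Elementwise product with the kernel and sum: 10·1 + 15·1 + 6·-2 + 9·2 + 11·-1 + 20·3 + 2·-1 + 12·-2.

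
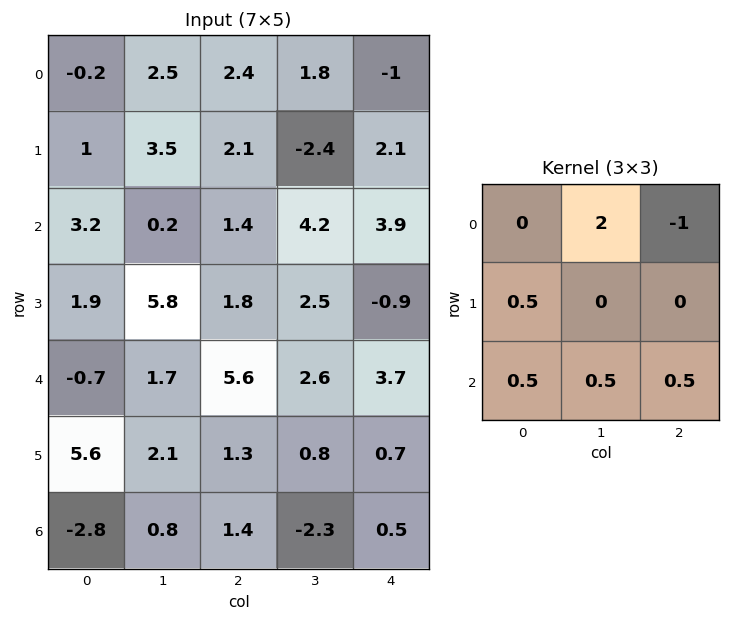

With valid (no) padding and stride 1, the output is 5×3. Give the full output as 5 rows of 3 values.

5.5 7.65 10.4
11.25 11.75 -4.5
3.25 6.45 11.35
13.95 4.05 10.1
0.3 9.6 1.95

Output[0,0]: The receptive field on the input at this output position is [-0.2 2.5 2.4 / 1 3.5 2.1 / 3.2 0.2 1.4]. Elementwise product with the kernel and sum: 2.5·2 + 2.4·-1 + 1·0.5 + 3.2·0.5 + 0.2·0.5 + 1.4·0.5.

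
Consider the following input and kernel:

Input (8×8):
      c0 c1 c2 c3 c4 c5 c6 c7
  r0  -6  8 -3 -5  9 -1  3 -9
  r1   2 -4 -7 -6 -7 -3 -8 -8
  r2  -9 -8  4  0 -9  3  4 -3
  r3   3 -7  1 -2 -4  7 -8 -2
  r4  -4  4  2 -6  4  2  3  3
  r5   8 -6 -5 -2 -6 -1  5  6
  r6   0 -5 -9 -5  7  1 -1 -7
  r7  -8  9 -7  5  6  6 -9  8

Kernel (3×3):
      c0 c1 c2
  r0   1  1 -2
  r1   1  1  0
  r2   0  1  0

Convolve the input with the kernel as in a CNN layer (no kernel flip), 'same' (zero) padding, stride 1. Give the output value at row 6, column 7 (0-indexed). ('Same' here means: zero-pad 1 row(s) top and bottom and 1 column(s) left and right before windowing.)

11

The receptive field on the zero-padded input at this output position is [5 6 0 / -1 -7 0 / -9 8 0]. Elementwise product with the kernel and sum: 5·1 + 6·1 + 0·-2 + -1·1 + -7·1 + 8·1.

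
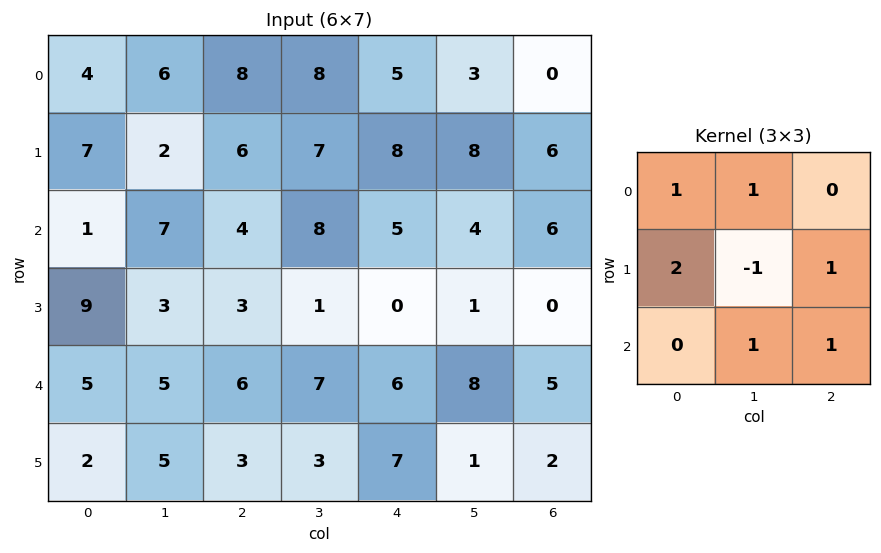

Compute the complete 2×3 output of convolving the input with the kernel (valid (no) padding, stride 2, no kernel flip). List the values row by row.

39 42 32
37 30 21

Output[0,0]: The receptive field on the input at this output position is [4 6 8 / 7 2 6 / 1 7 4]. Elementwise product with the kernel and sum: 4·1 + 6·1 + 7·2 + 2·-1 + 6·1 + 7·1 + 4·1.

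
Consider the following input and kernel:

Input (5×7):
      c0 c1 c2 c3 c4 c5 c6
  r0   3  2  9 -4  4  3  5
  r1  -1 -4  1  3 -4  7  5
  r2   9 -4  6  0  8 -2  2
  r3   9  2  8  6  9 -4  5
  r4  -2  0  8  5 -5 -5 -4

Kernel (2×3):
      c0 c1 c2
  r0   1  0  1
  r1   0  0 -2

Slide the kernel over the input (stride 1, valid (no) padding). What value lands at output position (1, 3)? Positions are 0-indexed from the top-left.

14

The receptive field on the input at this output position is [3 -4 7 / 0 8 -2]. Elementwise product with the kernel and sum: 3·1 + 7·1 + -2·-2.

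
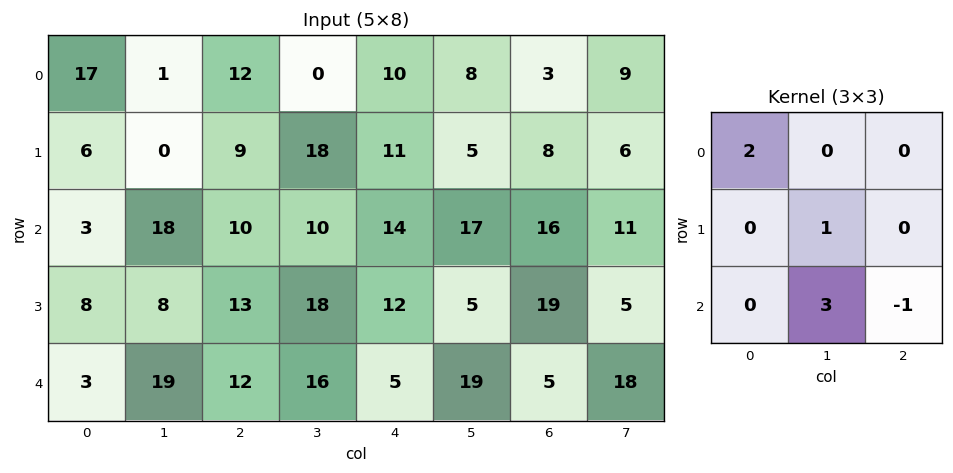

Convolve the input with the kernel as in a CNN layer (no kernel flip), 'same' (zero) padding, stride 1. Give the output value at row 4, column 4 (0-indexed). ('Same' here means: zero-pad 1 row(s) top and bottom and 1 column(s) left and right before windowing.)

The receptive field on the zero-padded input at this output position is [18 12 5 / 16 5 19 / 0 0 0]. Elementwise product with the kernel and sum: 18·2 + 5·1 + 0·3 + 0·-1.

41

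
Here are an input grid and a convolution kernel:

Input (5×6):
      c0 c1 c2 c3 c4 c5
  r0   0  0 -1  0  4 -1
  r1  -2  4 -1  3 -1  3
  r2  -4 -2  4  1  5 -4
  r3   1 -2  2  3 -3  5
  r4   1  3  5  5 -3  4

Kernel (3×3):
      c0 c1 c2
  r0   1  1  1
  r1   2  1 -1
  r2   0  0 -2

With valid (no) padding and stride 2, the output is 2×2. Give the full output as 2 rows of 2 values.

-8 -5
-14 26

Output[0,0]: The receptive field on the input at this output position is [0 0 -1 / -2 4 -1 / -4 -2 4]. Elementwise product with the kernel and sum: 0·1 + 0·1 + -1·1 + -2·2 + 4·1 + -1·-1 + 4·-2.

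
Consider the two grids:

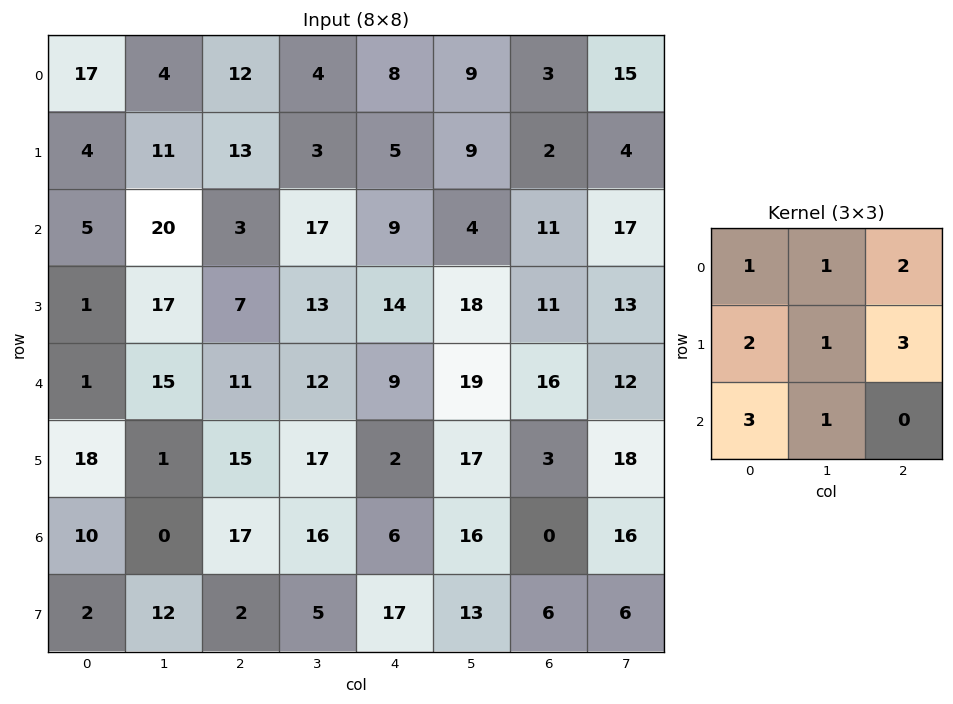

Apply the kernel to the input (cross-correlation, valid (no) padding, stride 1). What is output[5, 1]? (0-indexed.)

The receptive field on the input at this output position is [1 15 17 / 0 17 16 / 12 2 5]. Elementwise product with the kernel and sum: 1·1 + 15·1 + 17·2 + 0·2 + 17·1 + 16·3 + 12·3 + 2·1.

153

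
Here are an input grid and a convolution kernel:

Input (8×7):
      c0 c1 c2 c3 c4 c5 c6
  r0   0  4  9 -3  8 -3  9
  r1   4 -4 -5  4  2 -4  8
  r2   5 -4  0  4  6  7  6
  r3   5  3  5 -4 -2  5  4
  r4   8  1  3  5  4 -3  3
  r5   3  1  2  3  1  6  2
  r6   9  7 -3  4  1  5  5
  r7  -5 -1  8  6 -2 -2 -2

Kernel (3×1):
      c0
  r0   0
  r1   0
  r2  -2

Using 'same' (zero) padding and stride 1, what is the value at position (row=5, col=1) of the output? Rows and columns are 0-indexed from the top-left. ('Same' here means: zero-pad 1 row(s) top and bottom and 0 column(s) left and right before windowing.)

The receptive field on the zero-padded input at this output position is [1 / 1 / 7]. Elementwise product with the kernel and sum: 7·-2.

-14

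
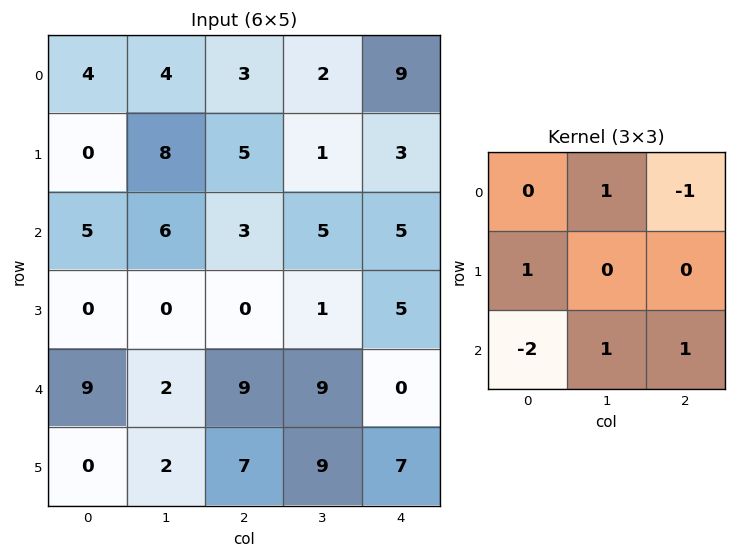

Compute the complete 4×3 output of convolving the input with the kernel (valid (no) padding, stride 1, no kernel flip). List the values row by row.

0 5 2
8 11 7
-4 12 -9
18 13 7

Output[0,0]: The receptive field on the input at this output position is [4 4 3 / 0 8 5 / 5 6 3]. Elementwise product with the kernel and sum: 4·1 + 3·-1 + 0·1 + 5·-2 + 6·1 + 3·1.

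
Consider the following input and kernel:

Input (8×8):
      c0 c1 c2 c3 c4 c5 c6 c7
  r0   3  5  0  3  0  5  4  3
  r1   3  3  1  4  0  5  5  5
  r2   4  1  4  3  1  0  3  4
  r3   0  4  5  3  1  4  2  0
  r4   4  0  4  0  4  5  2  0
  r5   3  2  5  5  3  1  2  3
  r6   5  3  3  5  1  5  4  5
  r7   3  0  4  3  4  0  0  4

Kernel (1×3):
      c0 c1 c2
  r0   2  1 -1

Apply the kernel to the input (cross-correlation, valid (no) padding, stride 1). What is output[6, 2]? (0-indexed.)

The receptive field on the input at this output position is [3 5 1]. Elementwise product with the kernel and sum: 3·2 + 5·1 + 1·-1.

10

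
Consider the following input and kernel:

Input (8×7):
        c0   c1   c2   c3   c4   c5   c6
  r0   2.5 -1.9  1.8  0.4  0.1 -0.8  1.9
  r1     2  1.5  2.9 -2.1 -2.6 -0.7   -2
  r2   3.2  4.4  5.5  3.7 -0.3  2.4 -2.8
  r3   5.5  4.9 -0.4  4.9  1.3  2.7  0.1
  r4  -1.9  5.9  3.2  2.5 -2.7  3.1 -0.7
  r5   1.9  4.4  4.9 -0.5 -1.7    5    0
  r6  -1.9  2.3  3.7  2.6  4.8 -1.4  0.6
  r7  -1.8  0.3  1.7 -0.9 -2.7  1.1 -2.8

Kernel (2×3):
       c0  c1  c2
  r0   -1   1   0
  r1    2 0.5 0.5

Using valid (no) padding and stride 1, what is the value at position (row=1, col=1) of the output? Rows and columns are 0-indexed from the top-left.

The receptive field on the input at this output position is [1.5 2.9 -2.1 / 4.4 5.5 3.7]. Elementwise product with the kernel and sum: 1.5·-1 + 2.9·1 + 4.4·2 + 5.5·0.5 + 3.7·0.5.

14.8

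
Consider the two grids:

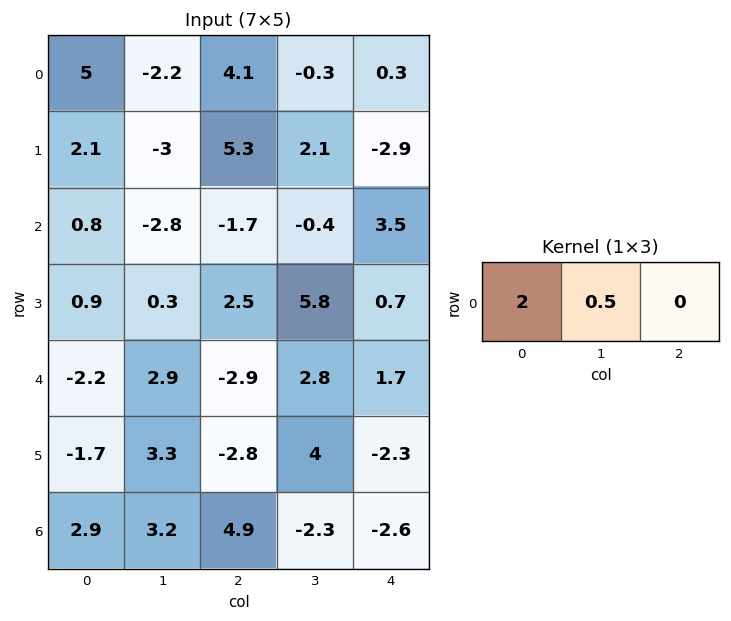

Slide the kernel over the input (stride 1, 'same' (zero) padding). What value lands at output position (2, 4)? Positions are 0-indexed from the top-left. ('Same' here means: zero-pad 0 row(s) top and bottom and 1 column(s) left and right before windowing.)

The receptive field on the zero-padded input at this output position is [-0.4 3.5 0]. Elementwise product with the kernel and sum: -0.4·2 + 3.5·0.5.

0.95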